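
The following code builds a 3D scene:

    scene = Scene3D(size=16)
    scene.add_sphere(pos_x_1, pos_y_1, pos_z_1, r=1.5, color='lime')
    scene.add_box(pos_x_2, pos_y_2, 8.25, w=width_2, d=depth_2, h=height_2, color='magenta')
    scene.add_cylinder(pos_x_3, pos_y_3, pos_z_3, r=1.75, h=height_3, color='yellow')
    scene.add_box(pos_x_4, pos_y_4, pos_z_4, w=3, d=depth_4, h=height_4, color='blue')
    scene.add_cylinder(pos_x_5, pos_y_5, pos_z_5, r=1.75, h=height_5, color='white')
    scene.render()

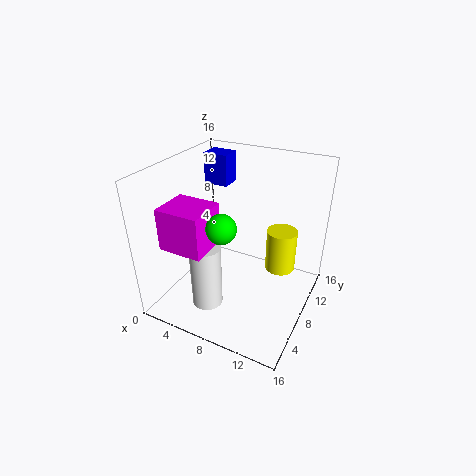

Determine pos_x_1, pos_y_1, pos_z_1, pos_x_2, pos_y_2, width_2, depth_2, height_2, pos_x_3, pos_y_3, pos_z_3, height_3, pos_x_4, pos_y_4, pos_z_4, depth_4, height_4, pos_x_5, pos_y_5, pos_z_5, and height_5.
pos_x_1 = 8.25; pos_y_1 = 4; pos_z_1 = 11.25; pos_x_2 = 2; pos_y_2 = 2; width_2 = 4.75; depth_2 = 4.25; height_2 = 4.5; pos_x_3 = 12; pos_y_3 = 11.25; pos_z_3 = 3.25; height_3 = 5; pos_x_4 = 1.25; pos_y_4 = 12.25; pos_z_4 = 11.75; depth_4 = 2.5; height_4 = 3.75; pos_x_5 = 5.5; pos_y_5 = 5; pos_z_5 = 0.25; height_5 = 7.5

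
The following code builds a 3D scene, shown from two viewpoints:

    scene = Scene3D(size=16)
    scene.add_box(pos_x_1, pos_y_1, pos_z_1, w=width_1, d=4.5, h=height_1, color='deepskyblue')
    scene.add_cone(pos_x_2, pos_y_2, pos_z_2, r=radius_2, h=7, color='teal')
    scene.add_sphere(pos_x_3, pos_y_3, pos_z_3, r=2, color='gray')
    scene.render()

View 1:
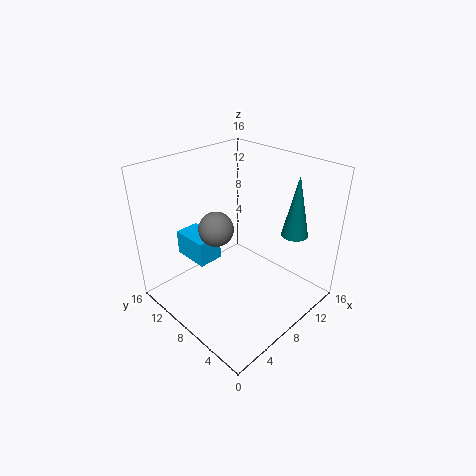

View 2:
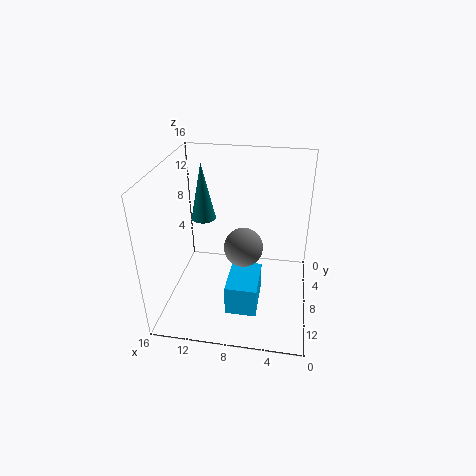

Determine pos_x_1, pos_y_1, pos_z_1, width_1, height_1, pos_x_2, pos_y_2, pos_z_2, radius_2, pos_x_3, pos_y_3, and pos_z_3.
pos_x_1 = 5; pos_y_1 = 11; pos_z_1 = 4; width_1 = 3; height_1 = 3; pos_x_2 = 13; pos_y_2 = 4; pos_z_2 = 8; radius_2 = 1.5; pos_x_3 = 7; pos_y_3 = 10.5; pos_z_3 = 8.5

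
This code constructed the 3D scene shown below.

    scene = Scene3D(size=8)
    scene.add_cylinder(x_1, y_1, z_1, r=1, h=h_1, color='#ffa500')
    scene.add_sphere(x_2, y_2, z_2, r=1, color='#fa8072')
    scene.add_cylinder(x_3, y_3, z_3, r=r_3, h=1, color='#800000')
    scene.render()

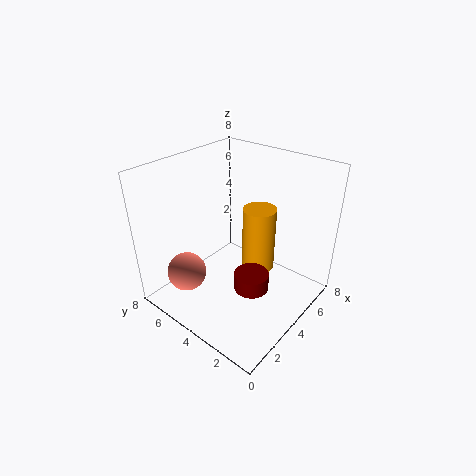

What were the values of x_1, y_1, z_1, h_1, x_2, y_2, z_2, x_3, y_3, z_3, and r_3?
x_1 = 6, y_1 = 4, z_1 = 1, h_1 = 4, x_2 = 1, y_2 = 5, z_2 = 3, x_3 = 4, y_3 = 3, z_3 = 1, r_3 = 1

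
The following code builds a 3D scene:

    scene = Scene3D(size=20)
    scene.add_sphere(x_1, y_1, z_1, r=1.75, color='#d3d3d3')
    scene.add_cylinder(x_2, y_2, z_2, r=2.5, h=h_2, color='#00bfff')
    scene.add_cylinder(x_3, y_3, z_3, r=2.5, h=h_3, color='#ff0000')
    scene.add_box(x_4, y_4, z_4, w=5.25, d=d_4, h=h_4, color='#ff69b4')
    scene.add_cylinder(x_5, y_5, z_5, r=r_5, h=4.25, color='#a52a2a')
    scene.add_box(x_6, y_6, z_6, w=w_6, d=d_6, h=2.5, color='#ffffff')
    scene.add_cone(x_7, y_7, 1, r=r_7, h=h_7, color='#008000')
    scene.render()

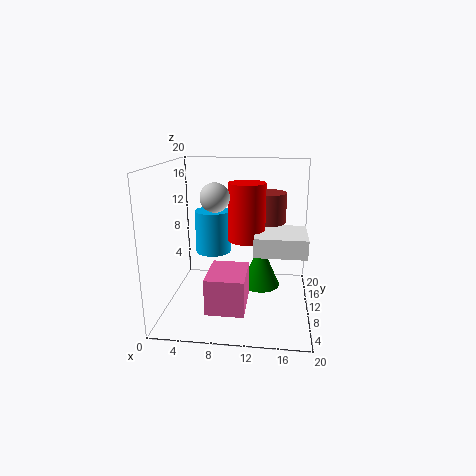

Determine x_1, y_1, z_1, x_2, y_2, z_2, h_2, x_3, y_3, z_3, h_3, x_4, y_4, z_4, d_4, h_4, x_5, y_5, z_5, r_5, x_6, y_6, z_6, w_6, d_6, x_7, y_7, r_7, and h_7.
x_1 = 8
y_1 = 4.5
z_1 = 16.75
x_2 = 6.25
y_2 = 11.25
z_2 = 7.5
h_2 = 6
x_3 = 11.25
y_3 = 9.5
z_3 = 10
h_3 = 7.75
x_4 = 6.25
y_4 = 4.25
z_4 = 1
d_4 = 6.75
h_4 = 5
x_5 = 14
y_5 = 12.5
z_5 = 11.75
r_5 = 2.5
x_6 = 12.5
y_6 = 5.5
z_6 = 9
w_6 = 6.75
d_6 = 6.5
x_7 = 13
y_7 = 14.25
r_7 = 3
h_7 = 6.75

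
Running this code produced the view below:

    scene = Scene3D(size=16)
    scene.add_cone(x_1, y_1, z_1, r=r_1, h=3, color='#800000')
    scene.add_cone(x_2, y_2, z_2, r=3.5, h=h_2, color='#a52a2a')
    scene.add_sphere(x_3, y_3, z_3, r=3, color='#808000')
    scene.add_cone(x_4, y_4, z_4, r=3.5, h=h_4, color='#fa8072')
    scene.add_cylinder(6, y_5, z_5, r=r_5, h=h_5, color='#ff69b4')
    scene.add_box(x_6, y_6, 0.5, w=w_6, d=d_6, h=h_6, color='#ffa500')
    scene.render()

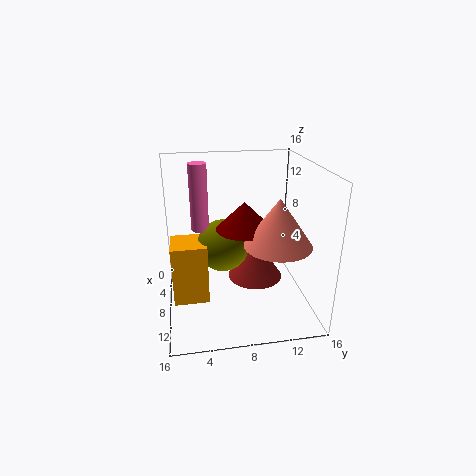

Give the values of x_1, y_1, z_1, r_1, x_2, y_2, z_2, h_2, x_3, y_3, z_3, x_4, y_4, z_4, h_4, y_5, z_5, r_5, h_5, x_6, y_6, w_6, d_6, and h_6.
x_1 = 9
y_1 = 8.5
z_1 = 9.5
r_1 = 3
x_2 = 4
y_2 = 11
z_2 = 0.5
h_2 = 5
x_3 = 6.5
y_3 = 6.5
z_3 = 6.5
x_4 = 11.5
y_4 = 11.5
z_4 = 8.5
h_4 = 5
y_5 = 4
z_5 = 8.5
r_5 = 1
h_5 = 7.5
x_6 = 5
y_6 = 0.5
w_6 = 4
d_6 = 4
h_6 = 7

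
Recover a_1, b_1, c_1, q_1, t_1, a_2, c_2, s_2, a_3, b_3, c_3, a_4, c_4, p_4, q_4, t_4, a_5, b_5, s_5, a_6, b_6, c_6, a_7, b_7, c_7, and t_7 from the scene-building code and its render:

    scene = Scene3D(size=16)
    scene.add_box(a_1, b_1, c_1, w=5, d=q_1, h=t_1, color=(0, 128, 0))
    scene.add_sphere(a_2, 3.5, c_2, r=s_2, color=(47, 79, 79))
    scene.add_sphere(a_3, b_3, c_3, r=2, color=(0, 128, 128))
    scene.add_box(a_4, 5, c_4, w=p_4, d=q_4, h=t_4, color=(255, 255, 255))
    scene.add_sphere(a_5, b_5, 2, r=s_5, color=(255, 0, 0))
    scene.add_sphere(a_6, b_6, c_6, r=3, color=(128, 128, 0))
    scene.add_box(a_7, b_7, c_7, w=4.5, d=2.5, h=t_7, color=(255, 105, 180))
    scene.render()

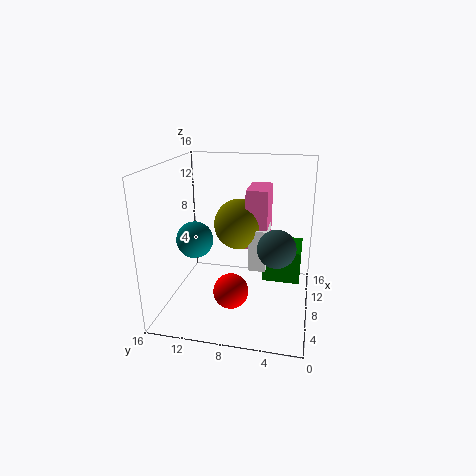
a_1 = 10.5
b_1 = 1
c_1 = 1.5
q_1 = 4.5
t_1 = 4
a_2 = 6
c_2 = 8
s_2 = 2
a_3 = 6.5
b_3 = 12.5
c_3 = 8
a_4 = 9
c_4 = 3.5
p_4 = 4
q_4 = 2
t_4 = 5
a_5 = 6.5
b_5 = 8.5
s_5 = 2
a_6 = 11
b_6 = 8.5
c_6 = 8.5
a_7 = 9.5
b_7 = 5
c_7 = 6
t_7 = 7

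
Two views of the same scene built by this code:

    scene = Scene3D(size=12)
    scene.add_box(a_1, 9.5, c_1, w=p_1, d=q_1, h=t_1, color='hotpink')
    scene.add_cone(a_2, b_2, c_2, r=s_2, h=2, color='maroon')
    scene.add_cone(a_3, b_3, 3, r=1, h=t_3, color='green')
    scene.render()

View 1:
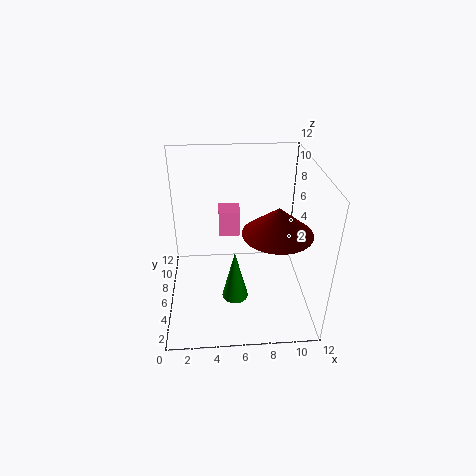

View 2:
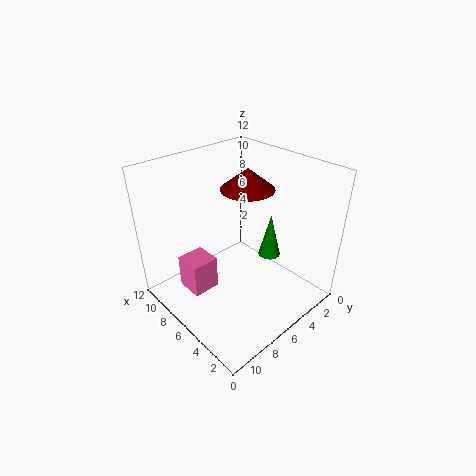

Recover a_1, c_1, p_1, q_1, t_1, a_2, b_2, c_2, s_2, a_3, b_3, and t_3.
a_1 = 4.5; c_1 = 4; p_1 = 2; q_1 = 2; t_1 = 2.5; a_2 = 8.5; b_2 = 2.5; c_2 = 8.5; s_2 = 2.5; a_3 = 5.5; b_3 = 2.5; t_3 = 4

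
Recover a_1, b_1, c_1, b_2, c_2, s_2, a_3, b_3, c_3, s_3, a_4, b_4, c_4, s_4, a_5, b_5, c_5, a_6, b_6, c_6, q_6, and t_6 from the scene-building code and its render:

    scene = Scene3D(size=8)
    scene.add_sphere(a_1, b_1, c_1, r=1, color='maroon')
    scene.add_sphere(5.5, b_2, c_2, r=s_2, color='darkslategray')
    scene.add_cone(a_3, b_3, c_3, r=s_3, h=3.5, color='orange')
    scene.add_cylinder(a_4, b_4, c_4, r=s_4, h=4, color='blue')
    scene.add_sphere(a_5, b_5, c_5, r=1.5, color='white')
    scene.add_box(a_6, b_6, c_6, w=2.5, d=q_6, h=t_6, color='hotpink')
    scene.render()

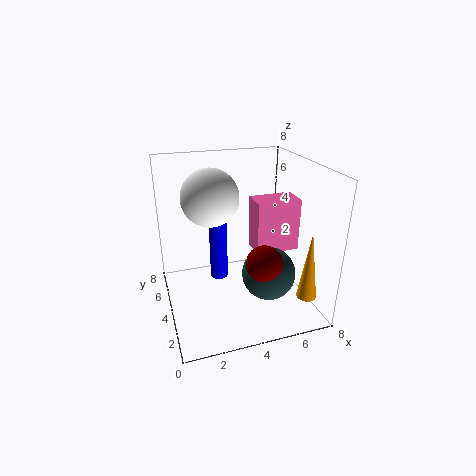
a_1 = 5; b_1 = 2.5; c_1 = 3; b_2 = 3; c_2 = 2; s_2 = 1.5; a_3 = 6.5; b_3 = 0.5; c_3 = 2; s_3 = 0.5; a_4 = 3; b_4 = 4.5; c_4 = 1.5; s_4 = 0.5; a_5 = 2.5; b_5 = 4; c_5 = 6.5; a_6 = 5; b_6 = 3.5; c_6 = 3; q_6 = 1.5; t_6 = 3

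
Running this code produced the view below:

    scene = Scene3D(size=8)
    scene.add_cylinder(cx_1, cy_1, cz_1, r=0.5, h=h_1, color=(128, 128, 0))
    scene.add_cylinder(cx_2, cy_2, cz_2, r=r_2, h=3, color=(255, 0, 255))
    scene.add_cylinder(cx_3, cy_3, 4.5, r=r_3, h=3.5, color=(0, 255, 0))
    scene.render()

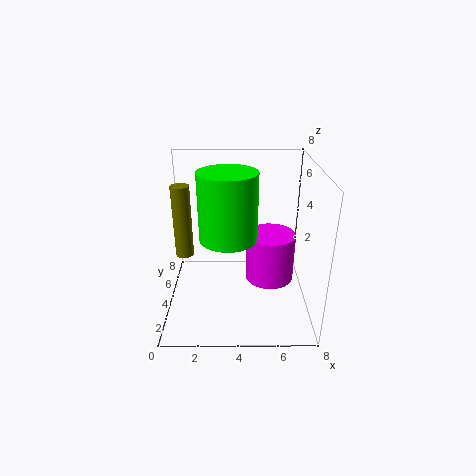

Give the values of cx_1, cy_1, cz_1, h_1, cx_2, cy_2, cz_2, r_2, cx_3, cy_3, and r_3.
cx_1 = 1
cy_1 = 4
cz_1 = 3
h_1 = 4
cx_2 = 6
cy_2 = 5.5
cz_2 = 0.5
r_2 = 1.5
cx_3 = 3.5
cy_3 = 3
r_3 = 1.5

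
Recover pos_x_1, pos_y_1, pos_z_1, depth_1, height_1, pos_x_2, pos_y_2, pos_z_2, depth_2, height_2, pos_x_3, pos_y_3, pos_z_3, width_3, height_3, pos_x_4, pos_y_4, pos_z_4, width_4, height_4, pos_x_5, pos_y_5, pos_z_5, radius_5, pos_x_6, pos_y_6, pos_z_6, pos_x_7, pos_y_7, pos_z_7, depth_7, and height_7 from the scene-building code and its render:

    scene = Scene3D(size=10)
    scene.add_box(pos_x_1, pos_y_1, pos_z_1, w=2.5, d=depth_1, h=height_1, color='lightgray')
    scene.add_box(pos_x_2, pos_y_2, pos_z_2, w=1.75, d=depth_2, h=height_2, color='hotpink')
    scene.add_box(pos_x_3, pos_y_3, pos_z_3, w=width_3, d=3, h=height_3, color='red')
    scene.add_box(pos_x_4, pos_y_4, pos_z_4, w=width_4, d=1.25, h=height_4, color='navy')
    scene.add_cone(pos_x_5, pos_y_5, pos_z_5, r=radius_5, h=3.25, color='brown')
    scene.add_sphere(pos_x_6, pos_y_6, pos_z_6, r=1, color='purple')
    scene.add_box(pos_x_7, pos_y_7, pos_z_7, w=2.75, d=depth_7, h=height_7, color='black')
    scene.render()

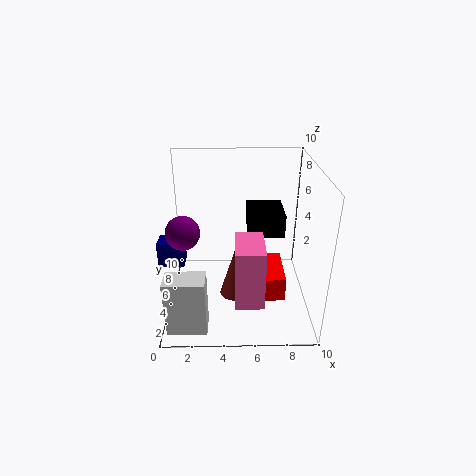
pos_x_1 = 0.5, pos_y_1 = 0.25, pos_z_1 = 0.75, depth_1 = 1.5, height_1 = 3.75, pos_x_2 = 4.75, pos_y_2 = 0.25, pos_z_2 = 2.75, depth_2 = 2.75, height_2 = 3.75, pos_x_3 = 6.25, pos_y_3 = 0.75, pos_z_3 = 3, width_3 = 1.5, height_3 = 1.5, pos_x_4 = 0.25, pos_y_4 = 1.5, pos_z_4 = 5, width_4 = 1.5, height_4 = 1.5, pos_x_5 = 4.75, pos_y_5 = 3.25, pos_z_5 = 1.75, radius_5 = 1, pos_x_6 = 1.75, pos_y_6 = 2, pos_z_6 = 7, pos_x_7 = 5.75, pos_y_7 = 6.25, pos_z_7 = 4.25, depth_7 = 3.25, height_7 = 1.75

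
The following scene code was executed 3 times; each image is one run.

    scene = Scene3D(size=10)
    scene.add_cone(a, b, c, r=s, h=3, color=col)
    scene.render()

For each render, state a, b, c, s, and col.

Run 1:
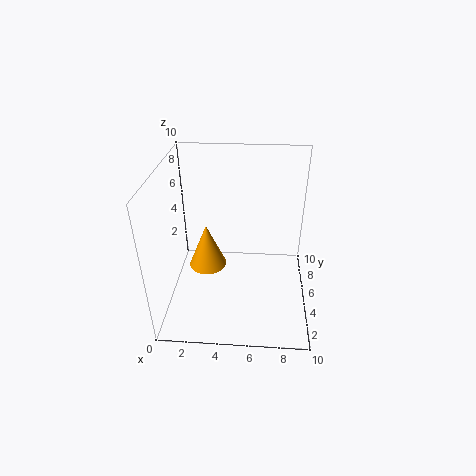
a = 3
b = 4
c = 3.5
s = 1.25
col = 'orange'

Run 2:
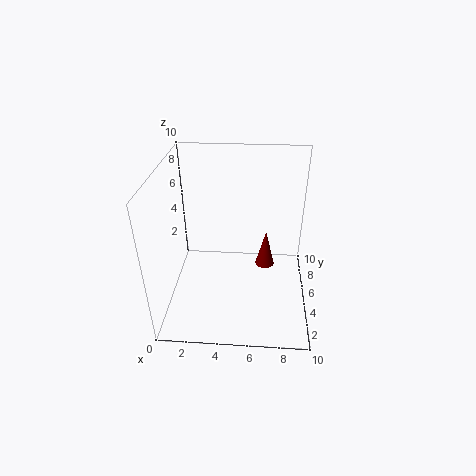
a = 7
b = 7.5
c = 1
s = 0.75
col = 'maroon'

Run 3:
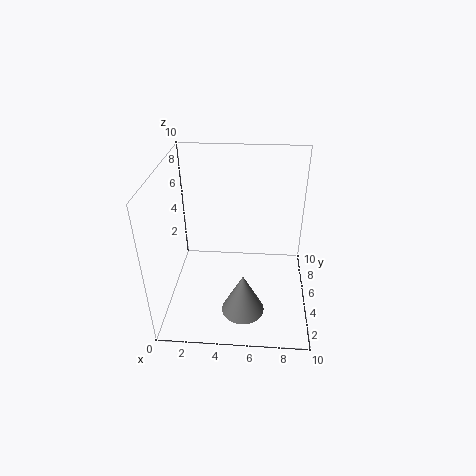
a = 5.5
b = 3
c = 0.25
s = 1.5
col = 'gray'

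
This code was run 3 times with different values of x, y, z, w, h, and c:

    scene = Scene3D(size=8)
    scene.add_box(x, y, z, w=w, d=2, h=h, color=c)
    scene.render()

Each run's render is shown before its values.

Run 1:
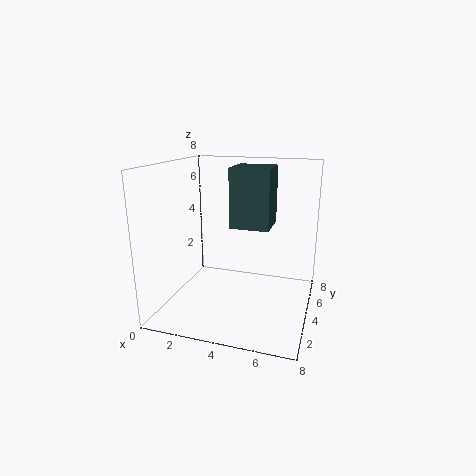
x = 4, y = 2.5, z = 5, w = 2, h = 3, c = 'darkslategray'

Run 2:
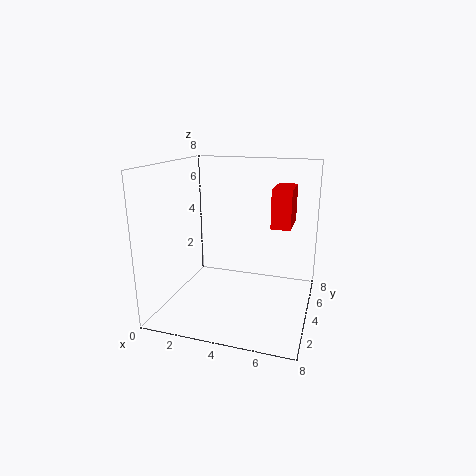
x = 6, y = 3, z = 5, w = 1, h = 2, c = 'red'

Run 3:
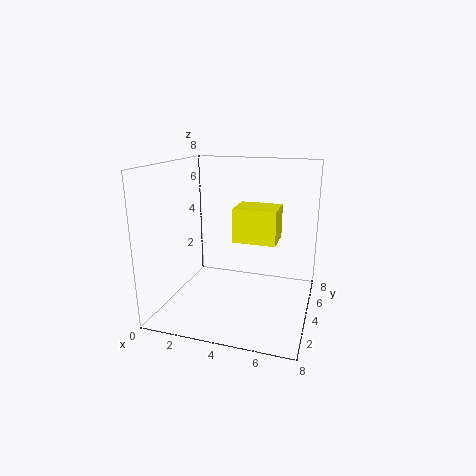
x = 3.5, y = 4.5, z = 3.5, w = 2.5, h = 2, c = 'yellow'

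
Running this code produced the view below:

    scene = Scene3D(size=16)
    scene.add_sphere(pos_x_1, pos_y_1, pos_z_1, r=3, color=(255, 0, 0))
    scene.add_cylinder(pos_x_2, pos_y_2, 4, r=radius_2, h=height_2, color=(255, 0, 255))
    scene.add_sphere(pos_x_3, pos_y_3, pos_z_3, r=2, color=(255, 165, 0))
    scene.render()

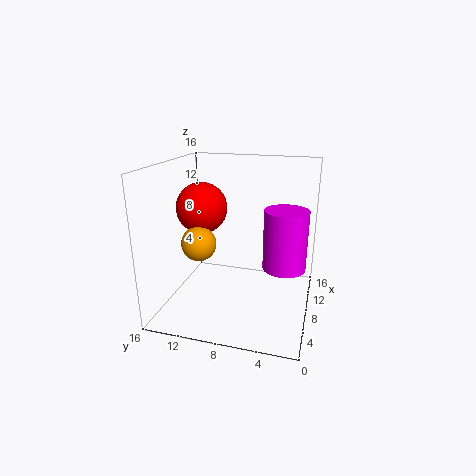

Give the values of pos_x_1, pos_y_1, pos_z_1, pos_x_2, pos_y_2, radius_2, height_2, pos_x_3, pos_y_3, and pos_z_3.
pos_x_1 = 10, pos_y_1 = 13, pos_z_1 = 10.5, pos_x_2 = 10, pos_y_2 = 3, radius_2 = 2.5, height_2 = 7, pos_x_3 = 7.5, pos_y_3 = 12.5, pos_z_3 = 7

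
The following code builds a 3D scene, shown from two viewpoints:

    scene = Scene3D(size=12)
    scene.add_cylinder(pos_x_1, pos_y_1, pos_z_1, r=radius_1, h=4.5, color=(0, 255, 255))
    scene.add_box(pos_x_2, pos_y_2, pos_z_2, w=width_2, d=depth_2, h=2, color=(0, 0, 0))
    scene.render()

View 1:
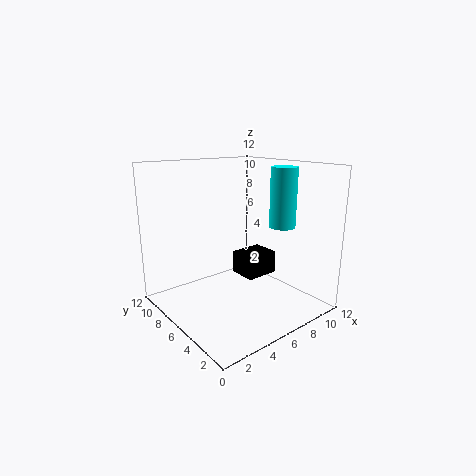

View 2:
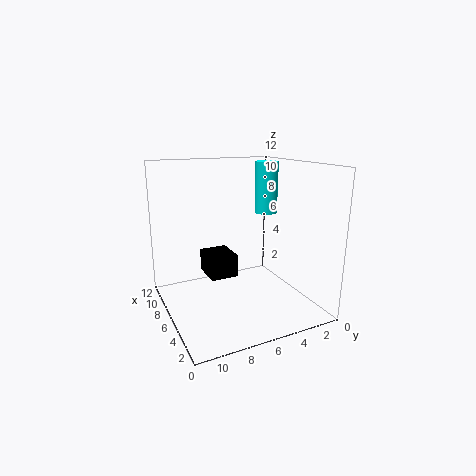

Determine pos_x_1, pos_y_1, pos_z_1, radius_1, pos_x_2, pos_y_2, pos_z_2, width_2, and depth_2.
pos_x_1 = 7.5, pos_y_1 = 2.5, pos_z_1 = 7.5, radius_1 = 1, pos_x_2 = 7, pos_y_2 = 5.5, pos_z_2 = 2, width_2 = 3, depth_2 = 2.5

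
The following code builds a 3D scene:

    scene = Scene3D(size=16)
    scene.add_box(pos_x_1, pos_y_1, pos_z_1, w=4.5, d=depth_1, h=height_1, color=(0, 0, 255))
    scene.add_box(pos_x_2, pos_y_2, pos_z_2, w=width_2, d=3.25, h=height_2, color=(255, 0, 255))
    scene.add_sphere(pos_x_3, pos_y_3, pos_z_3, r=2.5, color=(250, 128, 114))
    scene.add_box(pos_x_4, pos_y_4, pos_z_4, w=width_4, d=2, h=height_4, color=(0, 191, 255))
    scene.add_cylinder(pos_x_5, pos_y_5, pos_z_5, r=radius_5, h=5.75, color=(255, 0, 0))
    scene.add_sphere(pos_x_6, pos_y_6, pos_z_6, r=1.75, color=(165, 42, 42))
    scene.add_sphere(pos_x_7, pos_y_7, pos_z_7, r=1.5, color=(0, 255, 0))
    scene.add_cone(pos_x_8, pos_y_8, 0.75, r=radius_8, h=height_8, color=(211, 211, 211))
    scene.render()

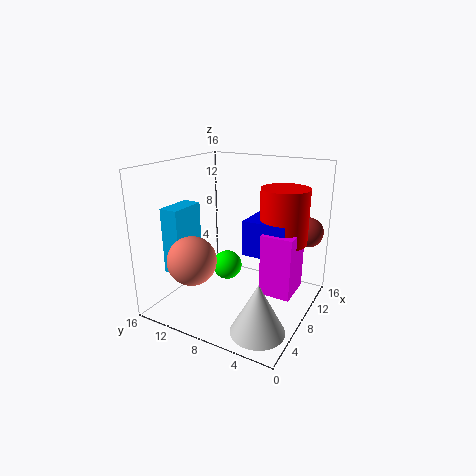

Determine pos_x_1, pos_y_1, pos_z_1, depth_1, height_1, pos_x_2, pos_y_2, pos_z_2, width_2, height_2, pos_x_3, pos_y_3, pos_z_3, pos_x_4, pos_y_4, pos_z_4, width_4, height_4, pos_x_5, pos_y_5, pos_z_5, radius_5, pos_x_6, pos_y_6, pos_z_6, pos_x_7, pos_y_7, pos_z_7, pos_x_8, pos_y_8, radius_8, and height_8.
pos_x_1 = 6.25, pos_y_1 = 2, pos_z_1 = 7, depth_1 = 4.5, height_1 = 3.75, pos_x_2 = 5.75, pos_y_2 = 1, pos_z_2 = 3.25, width_2 = 4, height_2 = 6.5, pos_x_3 = 2.5, pos_y_3 = 10.25, pos_z_3 = 7, pos_x_4 = 2.25, pos_y_4 = 11.75, pos_z_4 = 5, width_4 = 4, height_4 = 7, pos_x_5 = 8.75, pos_y_5 = 3, pos_z_5 = 8.25, radius_5 = 2.5, pos_x_6 = 13.5, pos_y_6 = 1.75, pos_z_6 = 8, pos_x_7 = 5.25, pos_y_7 = 7.75, pos_z_7 = 6, pos_x_8 = 3, pos_y_8 = 3, radius_8 = 2.75, height_8 = 5.25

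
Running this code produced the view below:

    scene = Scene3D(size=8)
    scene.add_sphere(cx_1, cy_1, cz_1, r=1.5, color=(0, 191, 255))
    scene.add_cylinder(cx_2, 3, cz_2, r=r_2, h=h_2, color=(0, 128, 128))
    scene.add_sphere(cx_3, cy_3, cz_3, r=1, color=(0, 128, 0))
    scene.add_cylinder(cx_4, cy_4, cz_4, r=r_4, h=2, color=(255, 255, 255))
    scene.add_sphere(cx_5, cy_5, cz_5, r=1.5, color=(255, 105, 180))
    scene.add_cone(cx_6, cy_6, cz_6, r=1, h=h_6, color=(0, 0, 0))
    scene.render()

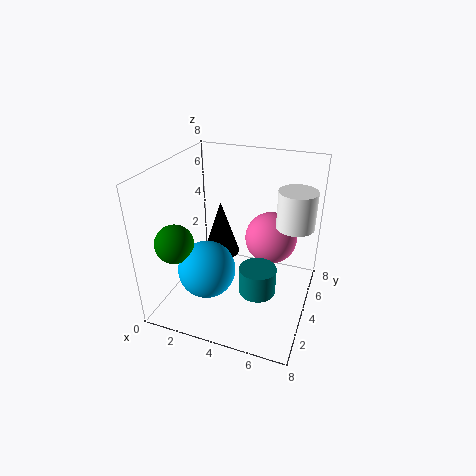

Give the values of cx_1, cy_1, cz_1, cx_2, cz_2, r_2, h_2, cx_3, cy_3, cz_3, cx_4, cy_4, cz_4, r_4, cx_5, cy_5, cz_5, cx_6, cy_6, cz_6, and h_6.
cx_1 = 3
cy_1 = 2
cz_1 = 3
cx_2 = 5.5
cz_2 = 1.5
r_2 = 1
h_2 = 1.5
cx_3 = 1.5
cy_3 = 1.5
cz_3 = 4.5
cx_4 = 7
cy_4 = 4.5
cz_4 = 5
r_4 = 1
cx_5 = 5.5
cy_5 = 5.5
cz_5 = 3.5
cx_6 = 3
cy_6 = 4
cz_6 = 3
h_6 = 3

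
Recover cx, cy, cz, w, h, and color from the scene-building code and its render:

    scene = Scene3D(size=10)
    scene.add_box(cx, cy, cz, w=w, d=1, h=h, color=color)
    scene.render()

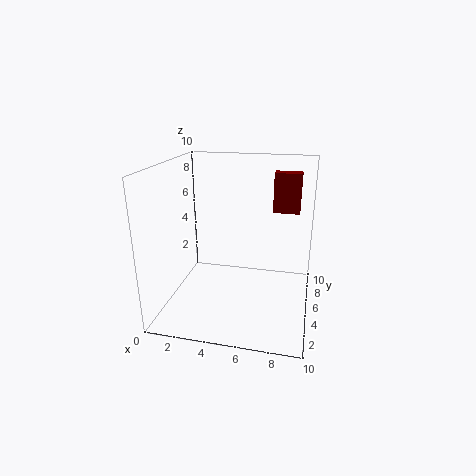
cx = 7
cy = 8
cz = 6
w = 2
h = 3
color = 'maroon'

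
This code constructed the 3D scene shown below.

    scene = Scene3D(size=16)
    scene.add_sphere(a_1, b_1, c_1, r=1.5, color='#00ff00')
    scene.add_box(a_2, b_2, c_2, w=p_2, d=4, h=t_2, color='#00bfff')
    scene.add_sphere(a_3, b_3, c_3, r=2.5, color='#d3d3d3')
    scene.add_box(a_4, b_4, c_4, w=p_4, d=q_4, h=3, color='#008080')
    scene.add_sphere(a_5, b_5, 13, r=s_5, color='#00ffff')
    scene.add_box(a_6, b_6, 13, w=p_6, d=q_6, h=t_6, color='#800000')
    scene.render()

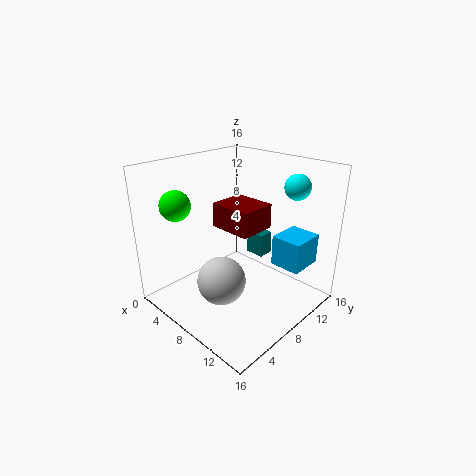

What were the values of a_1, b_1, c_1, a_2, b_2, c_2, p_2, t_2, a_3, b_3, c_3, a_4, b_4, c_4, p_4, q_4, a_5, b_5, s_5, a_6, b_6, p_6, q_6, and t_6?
a_1 = 6; b_1 = 1.5; c_1 = 13; a_2 = 10.5; b_2 = 11; c_2 = 4.5; p_2 = 3.5; t_2 = 3.5; a_3 = 9.5; b_3 = 4; c_3 = 5; a_4 = 4; b_4 = 14; c_4 = 2.5; p_4 = 2.5; q_4 = 2; a_5 = 11; b_5 = 14.5; s_5 = 1.5; a_6 = 12; b_6 = 1; p_6 = 3.5; q_6 = 3; t_6 = 2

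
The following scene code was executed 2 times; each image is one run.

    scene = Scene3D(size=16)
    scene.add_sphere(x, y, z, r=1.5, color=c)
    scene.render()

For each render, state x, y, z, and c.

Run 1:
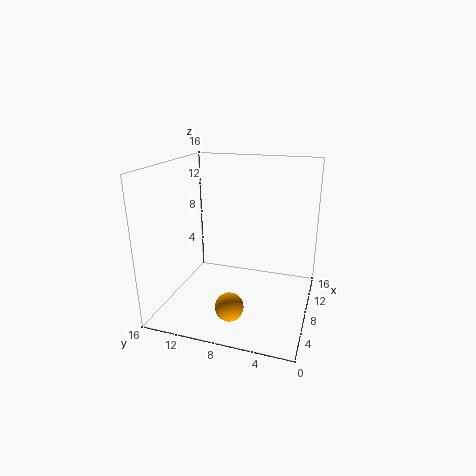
x = 3.5
y = 7.5
z = 2
c = 'orange'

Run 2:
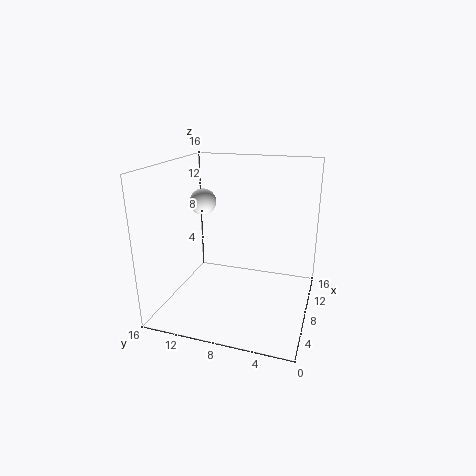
x = 9
y = 12.5
z = 11.5
c = 'white'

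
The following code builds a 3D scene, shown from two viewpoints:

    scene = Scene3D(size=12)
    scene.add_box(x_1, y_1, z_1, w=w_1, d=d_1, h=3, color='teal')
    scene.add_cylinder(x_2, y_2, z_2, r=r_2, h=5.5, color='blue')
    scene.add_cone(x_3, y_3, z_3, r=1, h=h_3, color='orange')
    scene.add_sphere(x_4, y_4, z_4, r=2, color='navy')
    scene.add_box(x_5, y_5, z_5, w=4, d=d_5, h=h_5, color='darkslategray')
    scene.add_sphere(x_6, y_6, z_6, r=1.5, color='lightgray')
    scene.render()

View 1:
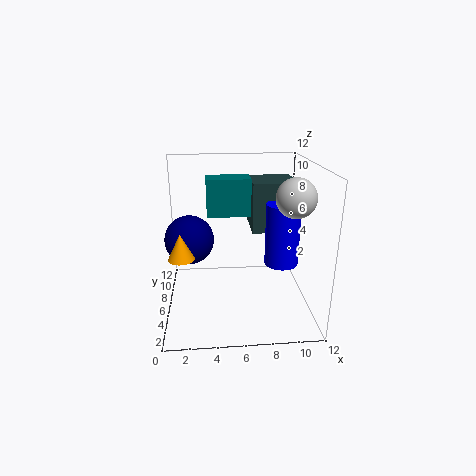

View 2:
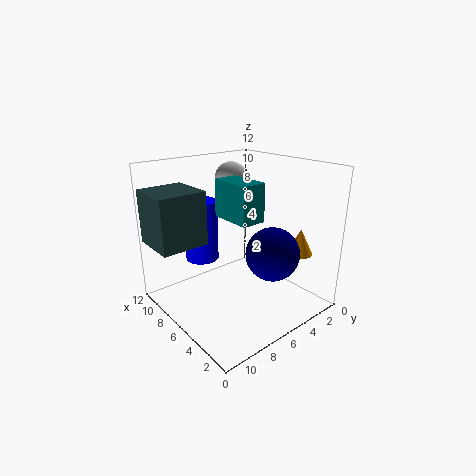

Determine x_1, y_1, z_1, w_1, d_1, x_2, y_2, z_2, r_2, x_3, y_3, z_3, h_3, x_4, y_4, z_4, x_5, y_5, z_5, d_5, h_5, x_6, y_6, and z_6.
x_1 = 3.5; y_1 = 5.5; z_1 = 8; w_1 = 3.5; d_1 = 2; x_2 = 10; y_2 = 7; z_2 = 3; r_2 = 1.5; x_3 = 1.5; y_3 = 3.5; z_3 = 5.5; h_3 = 2; x_4 = 2; y_4 = 6; z_4 = 6; x_5 = 7.5; y_5 = 8; z_5 = 5.5; d_5 = 4; h_5 = 4.5; x_6 = 10; y_6 = 3.5; z_6 = 10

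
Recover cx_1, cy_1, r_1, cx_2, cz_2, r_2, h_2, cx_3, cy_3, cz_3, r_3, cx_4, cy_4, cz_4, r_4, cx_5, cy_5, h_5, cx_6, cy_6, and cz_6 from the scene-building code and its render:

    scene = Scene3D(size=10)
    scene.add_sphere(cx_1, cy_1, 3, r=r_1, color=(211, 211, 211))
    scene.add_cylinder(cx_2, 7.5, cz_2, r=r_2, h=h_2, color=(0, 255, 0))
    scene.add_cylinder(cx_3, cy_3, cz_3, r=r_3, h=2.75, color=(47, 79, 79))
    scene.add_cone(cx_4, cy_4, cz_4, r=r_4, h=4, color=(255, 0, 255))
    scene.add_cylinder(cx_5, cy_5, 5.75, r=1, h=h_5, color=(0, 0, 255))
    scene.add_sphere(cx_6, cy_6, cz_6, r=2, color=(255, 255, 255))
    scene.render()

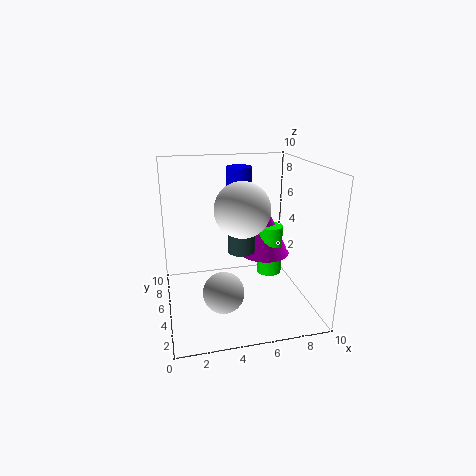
cx_1 = 3.25
cy_1 = 1.5
r_1 = 1.25
cx_2 = 8.25
cz_2 = 0.75
r_2 = 1
h_2 = 4
cx_3 = 5.5
cy_3 = 6
cz_3 = 3.5
r_3 = 1
cx_4 = 8
cy_4 = 8
cz_4 = 2.25
r_4 = 2
cx_5 = 6
cy_5 = 8.75
h_5 = 3.5
cx_6 = 5.5
cy_6 = 5.75
cz_6 = 6.75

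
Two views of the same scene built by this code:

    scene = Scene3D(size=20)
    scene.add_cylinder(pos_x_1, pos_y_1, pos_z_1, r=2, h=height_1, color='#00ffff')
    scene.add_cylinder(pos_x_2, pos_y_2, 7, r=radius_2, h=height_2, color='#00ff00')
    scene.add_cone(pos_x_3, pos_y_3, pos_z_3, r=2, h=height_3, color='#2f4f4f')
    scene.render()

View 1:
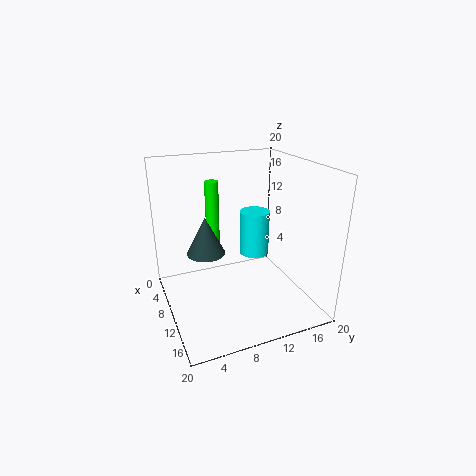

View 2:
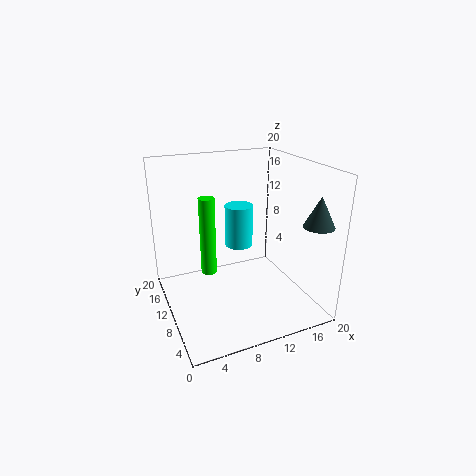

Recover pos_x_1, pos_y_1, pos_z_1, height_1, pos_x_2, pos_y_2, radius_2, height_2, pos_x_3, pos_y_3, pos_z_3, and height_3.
pos_x_1 = 11, pos_y_1 = 12, pos_z_1 = 8, height_1 = 6, pos_x_2 = 5, pos_y_2 = 8, radius_2 = 1, height_2 = 10, pos_x_3 = 18, pos_y_3 = 3, pos_z_3 = 13, height_3 = 4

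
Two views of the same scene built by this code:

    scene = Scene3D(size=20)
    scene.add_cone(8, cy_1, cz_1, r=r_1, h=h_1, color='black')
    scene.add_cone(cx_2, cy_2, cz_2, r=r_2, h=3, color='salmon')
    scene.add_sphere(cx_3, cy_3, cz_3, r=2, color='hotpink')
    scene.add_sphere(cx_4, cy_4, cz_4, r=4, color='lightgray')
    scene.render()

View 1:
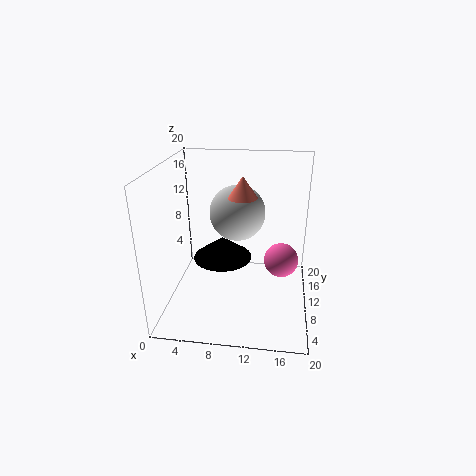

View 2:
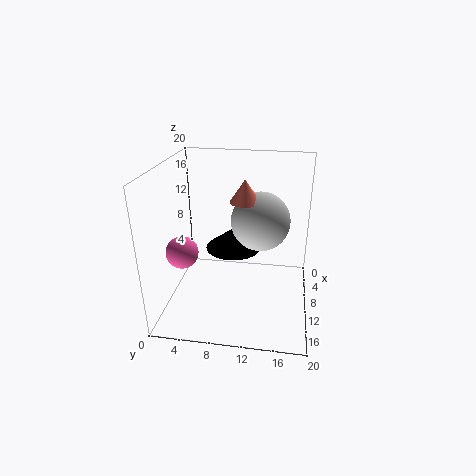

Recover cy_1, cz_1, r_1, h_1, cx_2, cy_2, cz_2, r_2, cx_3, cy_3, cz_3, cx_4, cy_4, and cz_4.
cy_1 = 9, cz_1 = 7.5, r_1 = 4, h_1 = 3, cx_2 = 10.5, cy_2 = 11, cz_2 = 15.5, r_2 = 2, cx_3 = 16, cy_3 = 4, cz_3 = 10.5, cx_4 = 9.5, cy_4 = 13, cz_4 = 12.5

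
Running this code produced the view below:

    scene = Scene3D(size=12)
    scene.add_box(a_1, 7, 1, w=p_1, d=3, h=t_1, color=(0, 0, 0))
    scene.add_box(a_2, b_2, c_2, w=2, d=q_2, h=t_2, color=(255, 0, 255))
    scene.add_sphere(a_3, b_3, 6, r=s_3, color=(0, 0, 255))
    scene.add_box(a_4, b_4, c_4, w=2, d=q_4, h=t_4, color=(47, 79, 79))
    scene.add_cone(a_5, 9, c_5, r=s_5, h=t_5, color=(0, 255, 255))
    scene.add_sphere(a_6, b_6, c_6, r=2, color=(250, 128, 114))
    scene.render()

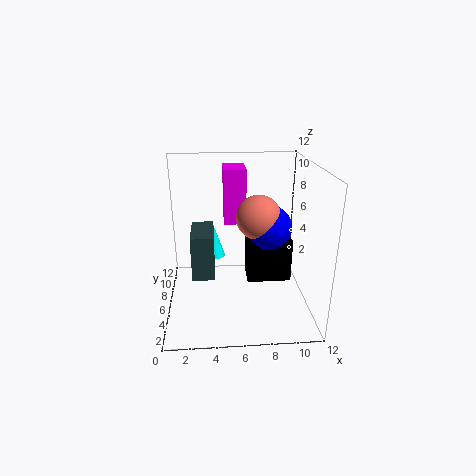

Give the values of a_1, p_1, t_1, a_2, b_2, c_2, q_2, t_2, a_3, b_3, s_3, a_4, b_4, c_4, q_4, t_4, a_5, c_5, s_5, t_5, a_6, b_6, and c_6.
a_1 = 7
p_1 = 4
t_1 = 4
a_2 = 5
b_2 = 9
c_2 = 6
q_2 = 3
t_2 = 5
a_3 = 9
b_3 = 8
s_3 = 2
a_4 = 2
b_4 = 6
c_4 = 2
q_4 = 4
t_4 = 4
a_5 = 4
c_5 = 3
s_5 = 1
t_5 = 3
a_6 = 8
b_6 = 8
c_6 = 7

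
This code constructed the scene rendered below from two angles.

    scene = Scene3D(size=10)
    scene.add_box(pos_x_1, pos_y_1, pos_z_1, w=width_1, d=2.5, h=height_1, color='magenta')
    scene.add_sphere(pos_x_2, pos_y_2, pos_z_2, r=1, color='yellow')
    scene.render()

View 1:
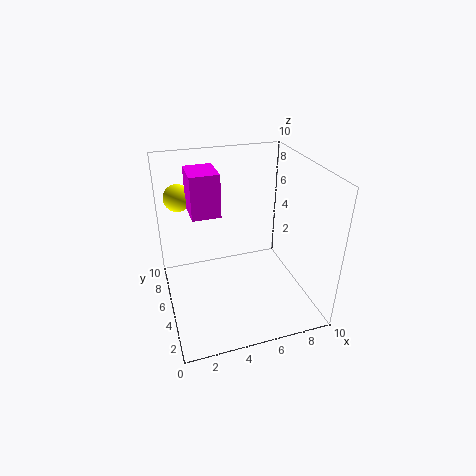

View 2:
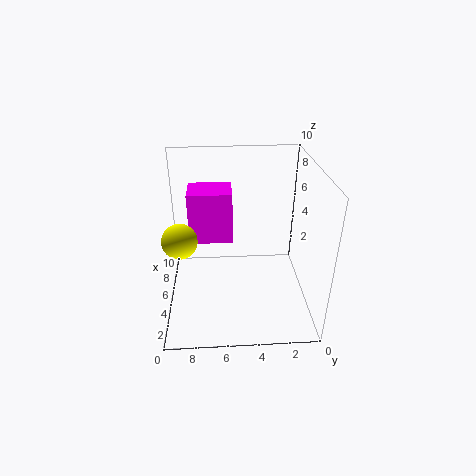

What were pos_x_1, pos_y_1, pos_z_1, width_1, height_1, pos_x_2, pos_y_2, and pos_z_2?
pos_x_1 = 2
pos_y_1 = 5.5
pos_z_1 = 6.5
width_1 = 2
height_1 = 3
pos_x_2 = 1.5
pos_y_2 = 8.5
pos_z_2 = 7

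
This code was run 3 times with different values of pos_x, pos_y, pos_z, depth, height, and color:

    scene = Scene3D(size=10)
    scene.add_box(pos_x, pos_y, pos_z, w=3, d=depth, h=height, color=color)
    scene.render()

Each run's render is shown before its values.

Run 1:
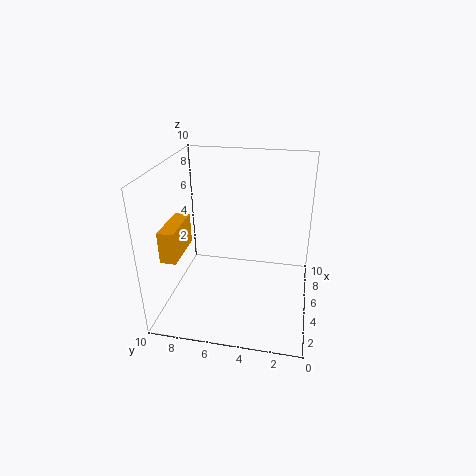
pos_x = 1
pos_y = 8
pos_z = 5
depth = 1
height = 2
color = 'orange'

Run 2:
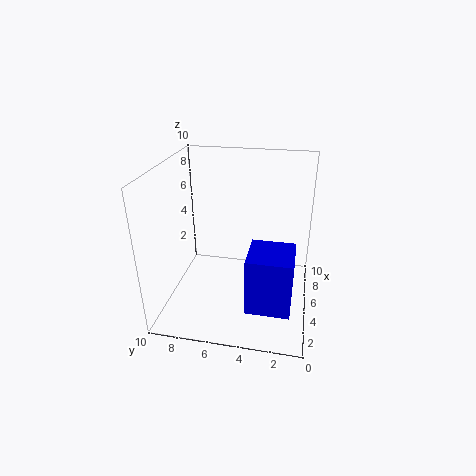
pos_x = 2
pos_y = 1
pos_z = 1
depth = 3
height = 4
color = 'blue'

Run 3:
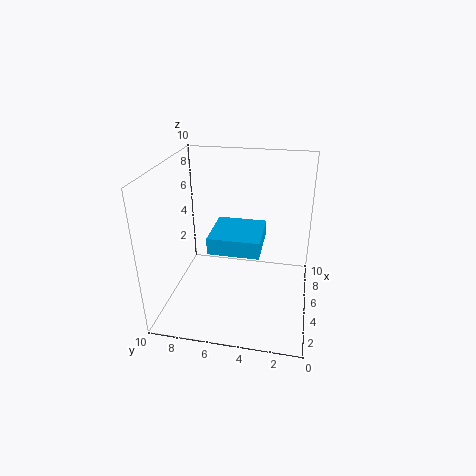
pos_x = 1
pos_y = 3
pos_z = 6
depth = 3
height = 1
color = 'deepskyblue'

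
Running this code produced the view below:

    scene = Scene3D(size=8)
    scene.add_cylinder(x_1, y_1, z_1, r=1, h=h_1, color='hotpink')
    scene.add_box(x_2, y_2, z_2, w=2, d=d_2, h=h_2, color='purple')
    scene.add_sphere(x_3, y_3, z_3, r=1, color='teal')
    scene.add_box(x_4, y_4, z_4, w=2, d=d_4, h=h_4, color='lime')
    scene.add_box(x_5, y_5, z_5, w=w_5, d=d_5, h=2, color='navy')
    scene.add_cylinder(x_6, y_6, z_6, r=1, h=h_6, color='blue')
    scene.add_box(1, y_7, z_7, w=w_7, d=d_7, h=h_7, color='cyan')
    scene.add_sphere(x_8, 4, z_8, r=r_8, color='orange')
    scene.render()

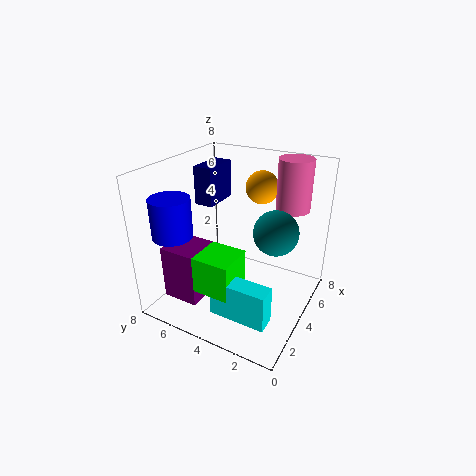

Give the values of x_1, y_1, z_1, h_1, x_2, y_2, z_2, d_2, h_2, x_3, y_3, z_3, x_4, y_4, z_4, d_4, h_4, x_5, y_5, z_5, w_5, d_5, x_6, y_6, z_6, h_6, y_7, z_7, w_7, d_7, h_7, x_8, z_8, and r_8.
x_1 = 7, y_1 = 2, z_1 = 5, h_1 = 3, x_2 = 1, y_2 = 5, z_2 = 1, d_2 = 2, h_2 = 3, x_3 = 2, y_3 = 1, z_3 = 6, x_4 = 1, y_4 = 3, z_4 = 2, d_4 = 2, h_4 = 2, x_5 = 3, y_5 = 5, z_5 = 6, w_5 = 2, d_5 = 1, x_6 = 1, y_6 = 6, z_6 = 5, h_6 = 2, y_7 = 1, z_7 = 1, w_7 = 1, d_7 = 3, h_7 = 2, x_8 = 7, z_8 = 6, r_8 = 1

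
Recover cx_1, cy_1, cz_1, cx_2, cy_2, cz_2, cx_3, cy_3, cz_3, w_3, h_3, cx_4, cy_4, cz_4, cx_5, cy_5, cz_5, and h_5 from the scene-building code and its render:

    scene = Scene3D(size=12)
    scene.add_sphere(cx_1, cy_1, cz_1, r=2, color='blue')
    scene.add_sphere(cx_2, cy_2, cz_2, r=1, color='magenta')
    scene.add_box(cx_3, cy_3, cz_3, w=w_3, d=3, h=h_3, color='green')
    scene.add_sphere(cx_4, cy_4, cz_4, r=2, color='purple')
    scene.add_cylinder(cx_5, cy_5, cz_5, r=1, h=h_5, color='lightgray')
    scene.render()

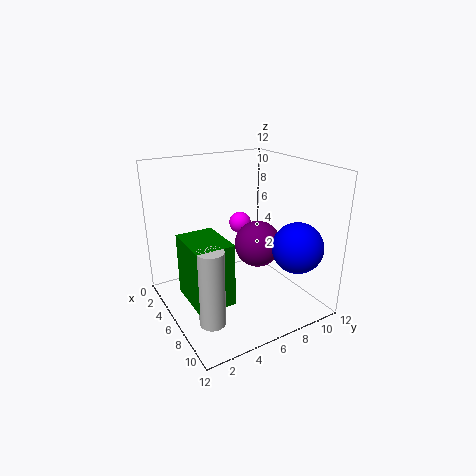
cx_1 = 10, cy_1 = 9, cz_1 = 6, cx_2 = 3, cy_2 = 8, cz_2 = 6, cx_3 = 5, cy_3 = 1, cz_3 = 2, w_3 = 4, h_3 = 5, cx_4 = 6, cy_4 = 8, cz_4 = 5, cx_5 = 9, cy_5 = 2, cz_5 = 1, h_5 = 6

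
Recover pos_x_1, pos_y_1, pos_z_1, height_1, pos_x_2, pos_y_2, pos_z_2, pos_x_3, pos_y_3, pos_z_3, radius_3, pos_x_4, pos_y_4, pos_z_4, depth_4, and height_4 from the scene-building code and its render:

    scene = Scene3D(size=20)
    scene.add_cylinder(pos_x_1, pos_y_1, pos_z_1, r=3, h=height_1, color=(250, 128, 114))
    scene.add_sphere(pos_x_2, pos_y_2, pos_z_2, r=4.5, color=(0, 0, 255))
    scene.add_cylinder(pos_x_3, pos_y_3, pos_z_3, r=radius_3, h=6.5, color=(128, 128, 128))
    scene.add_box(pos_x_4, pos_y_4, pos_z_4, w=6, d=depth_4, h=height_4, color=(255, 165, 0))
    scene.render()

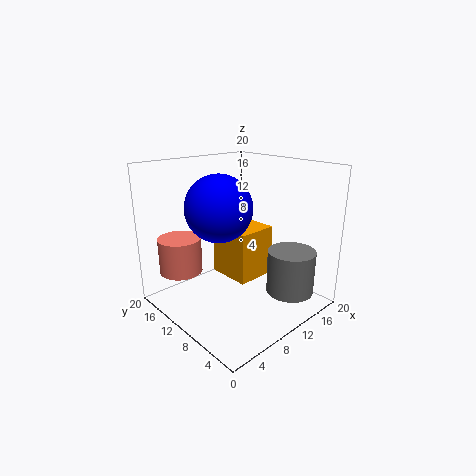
pos_x_1 = 4
pos_y_1 = 15.5
pos_z_1 = 5
height_1 = 5
pos_x_2 = 7.5
pos_y_2 = 11
pos_z_2 = 14.5
pos_x_3 = 16.5
pos_y_3 = 5.5
pos_z_3 = 1
radius_3 = 3.5
pos_x_4 = 10
pos_y_4 = 9
pos_z_4 = 3
depth_4 = 6.5
height_4 = 7.5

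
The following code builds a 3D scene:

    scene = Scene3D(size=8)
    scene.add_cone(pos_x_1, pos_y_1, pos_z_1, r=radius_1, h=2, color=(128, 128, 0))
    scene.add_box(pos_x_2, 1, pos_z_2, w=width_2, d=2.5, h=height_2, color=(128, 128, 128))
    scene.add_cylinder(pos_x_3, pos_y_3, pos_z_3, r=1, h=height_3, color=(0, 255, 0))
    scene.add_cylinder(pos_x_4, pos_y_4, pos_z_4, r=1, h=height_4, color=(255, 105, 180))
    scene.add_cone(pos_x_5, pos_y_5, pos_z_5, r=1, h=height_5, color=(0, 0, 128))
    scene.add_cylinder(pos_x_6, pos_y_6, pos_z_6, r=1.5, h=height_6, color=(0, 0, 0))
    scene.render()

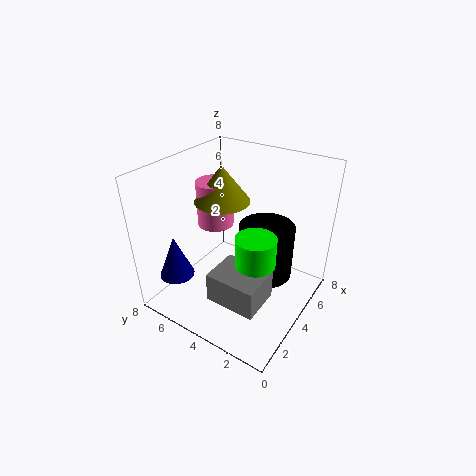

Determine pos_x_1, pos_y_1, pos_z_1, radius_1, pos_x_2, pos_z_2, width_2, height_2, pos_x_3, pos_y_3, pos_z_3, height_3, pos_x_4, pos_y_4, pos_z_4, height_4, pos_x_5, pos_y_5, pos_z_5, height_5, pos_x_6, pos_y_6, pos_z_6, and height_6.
pos_x_1 = 4; pos_y_1 = 5; pos_z_1 = 6; radius_1 = 1.5; pos_x_2 = 0.5; pos_z_2 = 2.5; width_2 = 2; height_2 = 1.5; pos_x_3 = 2.5; pos_y_3 = 2; pos_z_3 = 4; height_3 = 1.5; pos_x_4 = 4; pos_y_4 = 5.5; pos_z_4 = 4.5; height_4 = 2.5; pos_x_5 = 2; pos_y_5 = 7; pos_z_5 = 1.5; height_5 = 2.5; pos_x_6 = 4.5; pos_y_6 = 2.5; pos_z_6 = 2; height_6 = 3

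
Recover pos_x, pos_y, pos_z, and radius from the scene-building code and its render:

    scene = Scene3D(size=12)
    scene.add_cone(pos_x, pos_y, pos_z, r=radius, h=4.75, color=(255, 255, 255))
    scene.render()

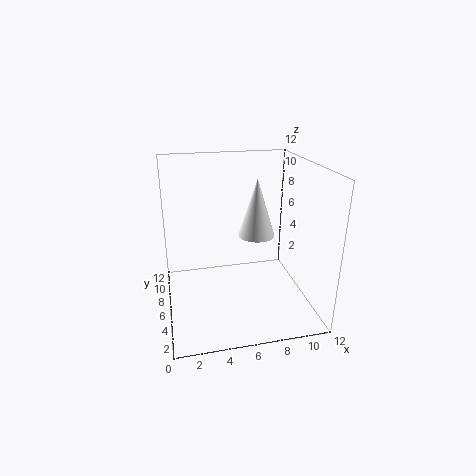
pos_x = 7.5, pos_y = 5.75, pos_z = 6.25, radius = 1.5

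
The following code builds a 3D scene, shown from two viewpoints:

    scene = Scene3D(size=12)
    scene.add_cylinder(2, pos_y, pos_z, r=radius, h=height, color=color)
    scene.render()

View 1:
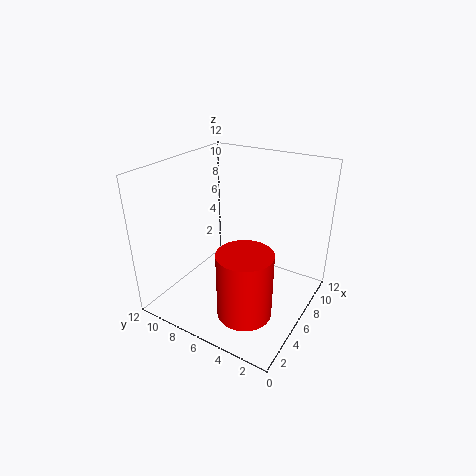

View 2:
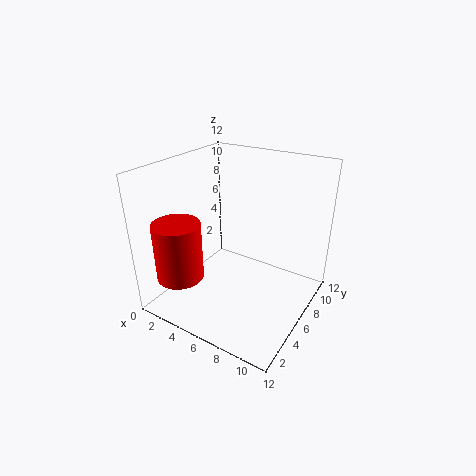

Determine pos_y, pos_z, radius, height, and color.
pos_y = 3; pos_z = 2.5; radius = 2; height = 5; color = 'red'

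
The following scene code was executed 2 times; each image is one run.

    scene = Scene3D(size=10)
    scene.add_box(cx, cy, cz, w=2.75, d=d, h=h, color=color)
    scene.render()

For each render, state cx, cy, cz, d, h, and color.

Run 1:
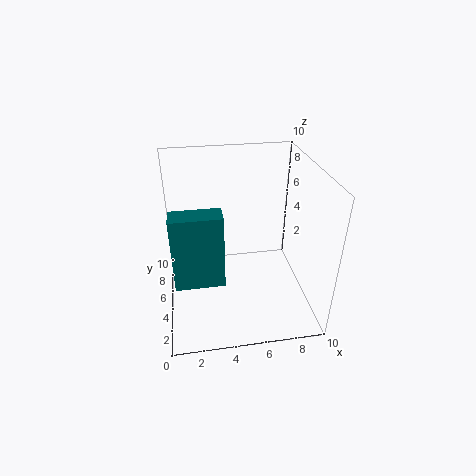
cx = 0.75, cy = 0.25, cz = 5, d = 1.25, h = 4.25, color = 'teal'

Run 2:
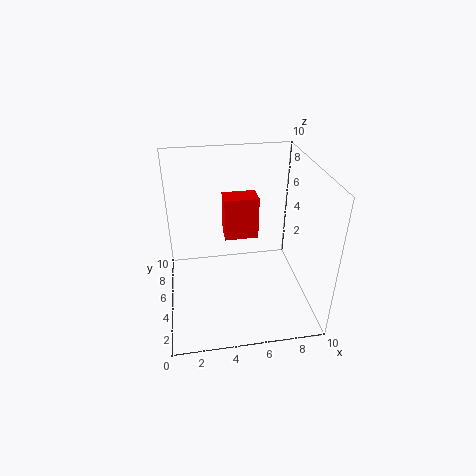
cx = 4.5, cy = 8.25, cz = 2.75, d = 1.75, h = 3.5, color = 'red'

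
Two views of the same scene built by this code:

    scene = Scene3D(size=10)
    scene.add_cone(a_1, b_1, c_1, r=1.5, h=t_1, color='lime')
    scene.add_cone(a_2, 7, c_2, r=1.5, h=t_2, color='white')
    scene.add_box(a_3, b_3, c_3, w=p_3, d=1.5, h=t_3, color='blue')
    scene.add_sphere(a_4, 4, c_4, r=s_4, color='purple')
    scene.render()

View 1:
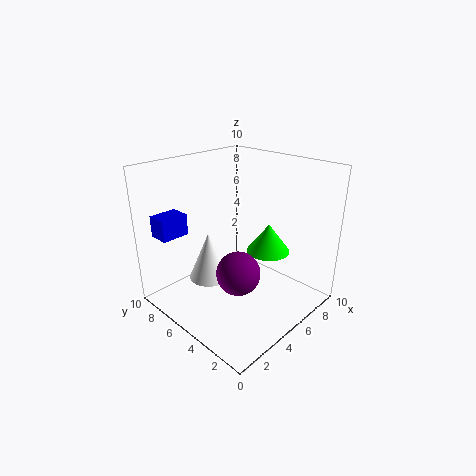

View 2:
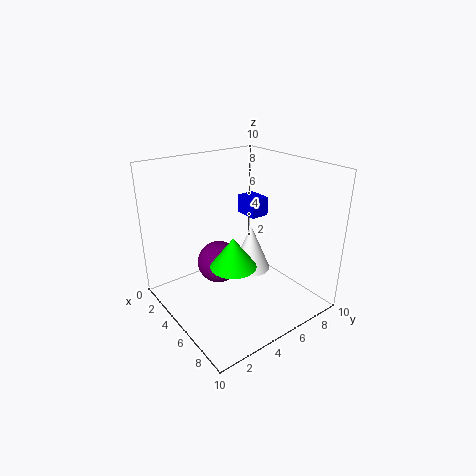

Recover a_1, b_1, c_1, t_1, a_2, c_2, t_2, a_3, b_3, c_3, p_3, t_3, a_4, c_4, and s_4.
a_1 = 6.5; b_1 = 3.5; c_1 = 4; t_1 = 2; a_2 = 4; c_2 = 1.5; t_2 = 3.5; a_3 = 1; b_3 = 8; c_3 = 5; p_3 = 2; t_3 = 1.5; a_4 = 4; c_4 = 3; s_4 = 1.5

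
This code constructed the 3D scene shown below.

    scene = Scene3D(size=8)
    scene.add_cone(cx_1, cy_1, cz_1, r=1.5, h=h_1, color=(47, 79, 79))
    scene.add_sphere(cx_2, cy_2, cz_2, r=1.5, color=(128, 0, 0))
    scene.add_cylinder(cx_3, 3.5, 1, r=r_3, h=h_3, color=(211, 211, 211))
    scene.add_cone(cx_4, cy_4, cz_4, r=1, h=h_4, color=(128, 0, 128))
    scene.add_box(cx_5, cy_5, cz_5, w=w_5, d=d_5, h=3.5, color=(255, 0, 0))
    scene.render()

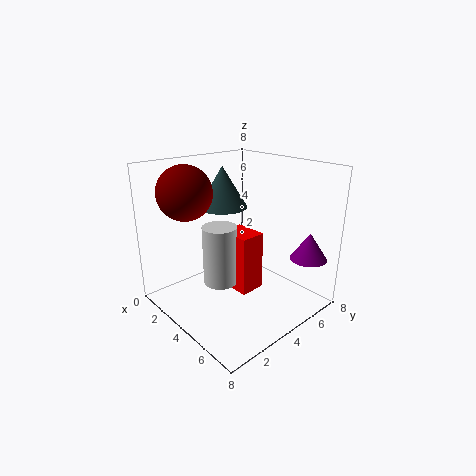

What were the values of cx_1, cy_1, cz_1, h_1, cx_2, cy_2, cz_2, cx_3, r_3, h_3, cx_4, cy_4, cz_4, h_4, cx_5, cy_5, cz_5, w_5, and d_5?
cx_1 = 1.5, cy_1 = 5, cz_1 = 5, h_1 = 2.5, cx_2 = 2, cy_2 = 2, cz_2 = 6.5, cx_3 = 3, r_3 = 1, h_3 = 3.5, cx_4 = 7, cy_4 = 6.5, cz_4 = 3, h_4 = 1.5, cx_5 = 2.5, cy_5 = 4, cz_5 = 0.5, w_5 = 2, d_5 = 1.5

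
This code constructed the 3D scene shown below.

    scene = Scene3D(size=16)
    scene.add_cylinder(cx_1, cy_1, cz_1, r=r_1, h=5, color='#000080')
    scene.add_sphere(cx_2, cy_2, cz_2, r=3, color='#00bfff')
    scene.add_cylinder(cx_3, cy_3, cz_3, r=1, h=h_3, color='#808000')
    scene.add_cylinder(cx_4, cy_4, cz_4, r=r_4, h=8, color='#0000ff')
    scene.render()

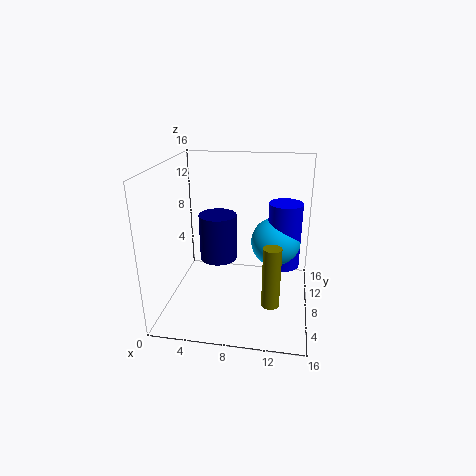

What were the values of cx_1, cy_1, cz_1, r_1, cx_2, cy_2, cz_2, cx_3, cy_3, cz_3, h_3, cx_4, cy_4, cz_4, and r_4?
cx_1 = 6
cy_1 = 7
cz_1 = 6
r_1 = 2
cx_2 = 12
cy_2 = 12
cz_2 = 6
cx_3 = 12
cy_3 = 6
cz_3 = 1
h_3 = 7
cx_4 = 13
cy_4 = 12
cz_4 = 3
r_4 = 2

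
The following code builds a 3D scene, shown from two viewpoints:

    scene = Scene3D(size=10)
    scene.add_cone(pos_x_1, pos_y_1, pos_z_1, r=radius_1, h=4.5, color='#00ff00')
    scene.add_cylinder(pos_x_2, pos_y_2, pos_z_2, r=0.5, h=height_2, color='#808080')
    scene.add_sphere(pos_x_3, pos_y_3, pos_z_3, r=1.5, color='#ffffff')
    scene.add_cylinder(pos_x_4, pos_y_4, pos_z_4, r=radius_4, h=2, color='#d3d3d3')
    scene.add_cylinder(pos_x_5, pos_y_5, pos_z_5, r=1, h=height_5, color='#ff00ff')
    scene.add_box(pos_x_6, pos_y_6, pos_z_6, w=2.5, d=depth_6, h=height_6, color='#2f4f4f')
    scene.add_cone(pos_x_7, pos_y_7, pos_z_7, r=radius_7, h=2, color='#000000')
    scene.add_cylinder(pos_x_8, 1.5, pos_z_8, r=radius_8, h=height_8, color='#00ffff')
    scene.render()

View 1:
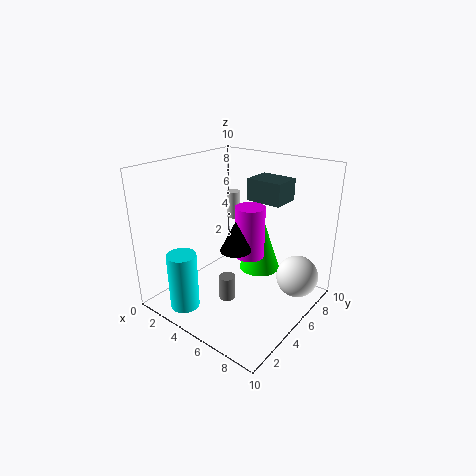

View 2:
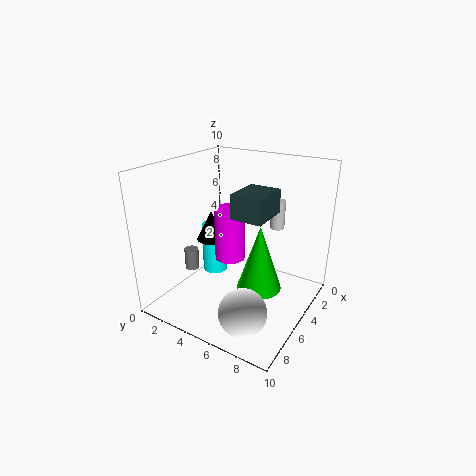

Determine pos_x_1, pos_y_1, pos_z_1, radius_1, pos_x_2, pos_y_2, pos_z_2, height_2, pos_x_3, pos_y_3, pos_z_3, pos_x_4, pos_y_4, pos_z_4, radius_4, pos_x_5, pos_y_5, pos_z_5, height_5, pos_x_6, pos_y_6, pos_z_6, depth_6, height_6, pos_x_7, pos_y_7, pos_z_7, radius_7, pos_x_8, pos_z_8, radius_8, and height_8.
pos_x_1 = 5.5; pos_y_1 = 7; pos_z_1 = 2; radius_1 = 1.5; pos_x_2 = 6.5; pos_y_2 = 2; pos_z_2 = 2.5; height_2 = 1.5; pos_x_3 = 8.5; pos_y_3 = 7.5; pos_z_3 = 2; pos_x_4 = 3; pos_y_4 = 7; pos_z_4 = 5.5; radius_4 = 0.5; pos_x_5 = 6; pos_y_5 = 5; pos_z_5 = 4; height_5 = 3.5; pos_x_6 = 5; pos_y_6 = 6; pos_z_6 = 7.5; depth_6 = 2; height_6 = 1.5; pos_x_7 = 6; pos_y_7 = 3.5; pos_z_7 = 5; radius_7 = 1; pos_x_8 = 3; pos_z_8 = 0.5; radius_8 = 1; height_8 = 4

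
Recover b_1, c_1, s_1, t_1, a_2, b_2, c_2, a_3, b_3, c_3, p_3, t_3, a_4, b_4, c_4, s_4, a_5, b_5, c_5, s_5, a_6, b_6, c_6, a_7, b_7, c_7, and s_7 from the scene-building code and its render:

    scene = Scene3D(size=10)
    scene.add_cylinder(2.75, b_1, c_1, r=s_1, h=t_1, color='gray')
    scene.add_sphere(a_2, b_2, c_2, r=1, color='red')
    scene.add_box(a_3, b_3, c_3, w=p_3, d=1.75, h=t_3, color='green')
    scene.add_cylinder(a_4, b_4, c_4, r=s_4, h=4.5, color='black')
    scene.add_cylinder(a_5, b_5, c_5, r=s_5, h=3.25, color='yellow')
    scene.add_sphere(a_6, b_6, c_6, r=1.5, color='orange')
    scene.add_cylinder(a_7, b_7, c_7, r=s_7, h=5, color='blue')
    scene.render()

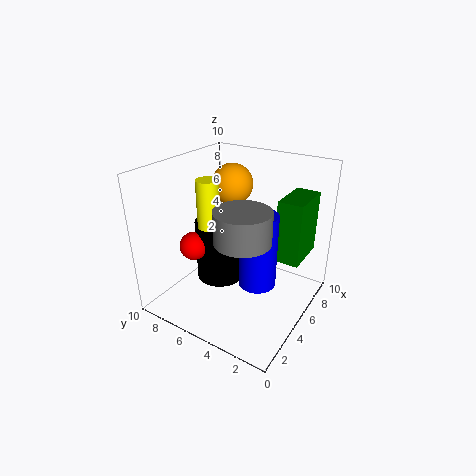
b_1 = 3.25
c_1 = 6.25
s_1 = 1.75
t_1 = 2
a_2 = 3.5
b_2 = 7.75
c_2 = 4.25
a_3 = 6.25
b_3 = 1
c_3 = 3.25
p_3 = 3.25
t_3 = 4.5
a_4 = 5.25
b_4 = 6.75
c_4 = 1.25
s_4 = 1.75
a_5 = 3.75
b_5 = 6.5
c_5 = 6
s_5 = 0.75
a_6 = 7
b_6 = 6.75
c_6 = 8
a_7 = 4.25
b_7 = 3
c_7 = 2.5
s_7 = 1.25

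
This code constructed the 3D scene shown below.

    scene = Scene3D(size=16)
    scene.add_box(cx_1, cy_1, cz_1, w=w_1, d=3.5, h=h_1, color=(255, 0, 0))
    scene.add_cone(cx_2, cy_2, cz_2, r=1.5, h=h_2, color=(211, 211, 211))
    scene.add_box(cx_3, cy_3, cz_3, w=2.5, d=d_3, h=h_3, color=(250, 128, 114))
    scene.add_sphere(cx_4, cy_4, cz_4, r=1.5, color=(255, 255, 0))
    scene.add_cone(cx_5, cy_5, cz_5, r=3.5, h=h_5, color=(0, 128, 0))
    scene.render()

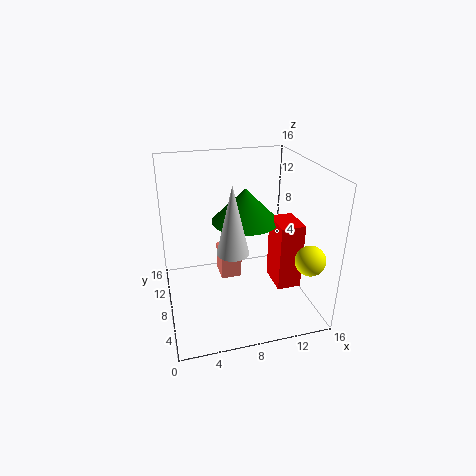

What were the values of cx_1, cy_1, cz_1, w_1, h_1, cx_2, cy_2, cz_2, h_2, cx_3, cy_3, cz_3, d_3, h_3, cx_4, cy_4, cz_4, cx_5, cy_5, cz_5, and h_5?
cx_1 = 11
cy_1 = 3
cz_1 = 4
w_1 = 2.5
h_1 = 7
cx_2 = 6
cy_2 = 2.5
cz_2 = 9.5
h_2 = 6.5
cx_3 = 6.5
cy_3 = 10
cz_3 = 1.5
d_3 = 3
h_3 = 3.5
cx_4 = 13.5
cy_4 = 1.5
cz_4 = 8
cx_5 = 8.5
cy_5 = 7
cz_5 = 10.5
h_5 = 3.5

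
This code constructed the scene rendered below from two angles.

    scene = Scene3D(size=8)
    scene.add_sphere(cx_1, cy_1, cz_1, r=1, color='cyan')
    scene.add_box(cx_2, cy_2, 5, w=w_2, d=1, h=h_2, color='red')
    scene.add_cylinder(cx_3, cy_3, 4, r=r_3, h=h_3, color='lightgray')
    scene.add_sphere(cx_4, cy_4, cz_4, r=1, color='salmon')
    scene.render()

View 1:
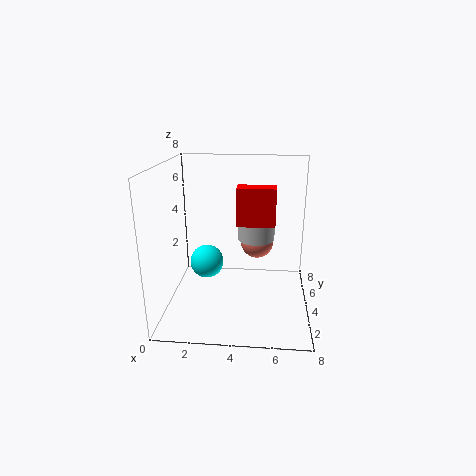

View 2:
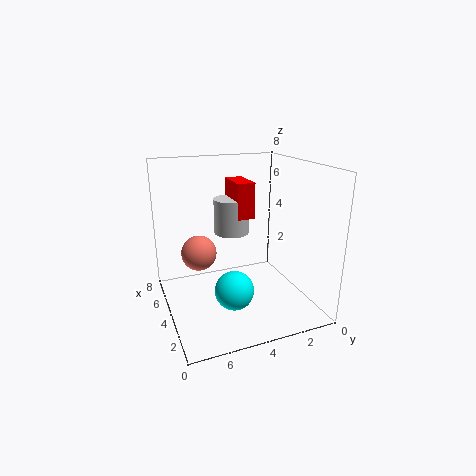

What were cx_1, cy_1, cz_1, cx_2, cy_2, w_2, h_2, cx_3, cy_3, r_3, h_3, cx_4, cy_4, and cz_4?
cx_1 = 2; cy_1 = 5; cz_1 = 2; cx_2 = 4; cy_2 = 3; w_2 = 2; h_2 = 2; cx_3 = 5; cy_3 = 4; r_3 = 1; h_3 = 2; cx_4 = 5; cy_4 = 6; cz_4 = 3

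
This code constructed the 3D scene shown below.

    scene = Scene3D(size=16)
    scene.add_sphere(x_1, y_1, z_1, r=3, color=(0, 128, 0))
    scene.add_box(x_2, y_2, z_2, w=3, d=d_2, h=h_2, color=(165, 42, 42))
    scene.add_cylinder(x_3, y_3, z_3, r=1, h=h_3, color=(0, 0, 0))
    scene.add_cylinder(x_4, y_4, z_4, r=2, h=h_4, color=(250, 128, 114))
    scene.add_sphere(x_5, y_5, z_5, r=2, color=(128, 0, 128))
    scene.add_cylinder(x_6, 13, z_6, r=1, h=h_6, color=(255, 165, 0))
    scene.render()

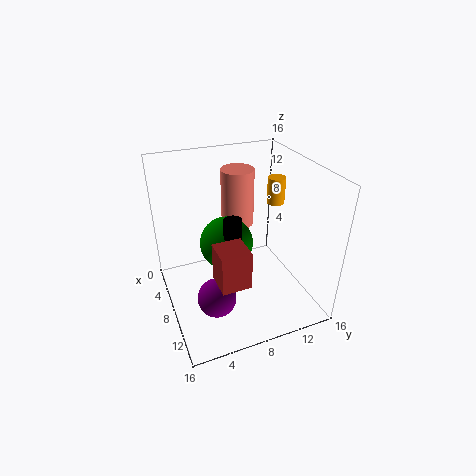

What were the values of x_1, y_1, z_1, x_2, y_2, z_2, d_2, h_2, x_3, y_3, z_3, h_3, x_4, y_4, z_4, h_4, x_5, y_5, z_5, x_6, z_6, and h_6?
x_1 = 7, y_1 = 7, z_1 = 7, x_2 = 11, y_2 = 4, z_2 = 6, d_2 = 3, h_2 = 4, x_3 = 9, y_3 = 7, z_3 = 3, h_3 = 8, x_4 = 3, y_4 = 10, z_4 = 7, h_4 = 7, x_5 = 12, y_5 = 4, z_5 = 4, x_6 = 7, z_6 = 11, h_6 = 3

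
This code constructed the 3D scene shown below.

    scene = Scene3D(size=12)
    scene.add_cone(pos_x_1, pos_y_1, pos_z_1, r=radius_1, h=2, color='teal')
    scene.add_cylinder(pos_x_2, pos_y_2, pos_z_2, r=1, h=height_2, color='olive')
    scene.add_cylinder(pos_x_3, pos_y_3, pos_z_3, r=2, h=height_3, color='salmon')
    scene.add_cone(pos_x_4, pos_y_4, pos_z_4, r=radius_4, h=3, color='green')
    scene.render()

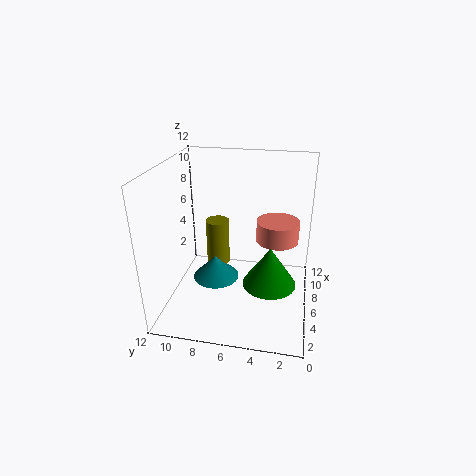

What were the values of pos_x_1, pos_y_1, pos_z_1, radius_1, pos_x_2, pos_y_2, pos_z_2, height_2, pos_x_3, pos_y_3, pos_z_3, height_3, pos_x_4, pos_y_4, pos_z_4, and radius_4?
pos_x_1 = 6, pos_y_1 = 8, pos_z_1 = 2, radius_1 = 2, pos_x_2 = 7, pos_y_2 = 8, pos_z_2 = 3, height_2 = 4, pos_x_3 = 10, pos_y_3 = 3, pos_z_3 = 4, height_3 = 2, pos_x_4 = 3, pos_y_4 = 3, pos_z_4 = 4, radius_4 = 2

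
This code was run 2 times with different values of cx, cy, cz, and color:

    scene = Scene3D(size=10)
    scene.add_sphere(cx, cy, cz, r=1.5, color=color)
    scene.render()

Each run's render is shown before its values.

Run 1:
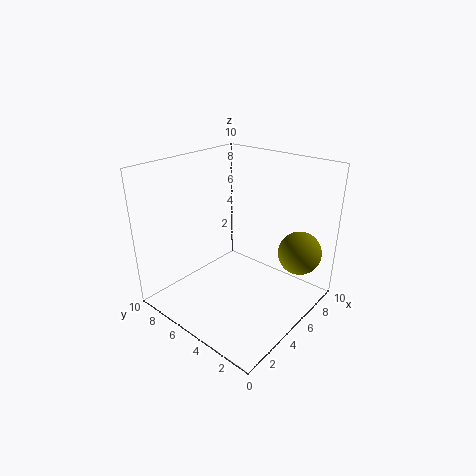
cx = 7.5; cy = 1.5; cz = 4; color = 'olive'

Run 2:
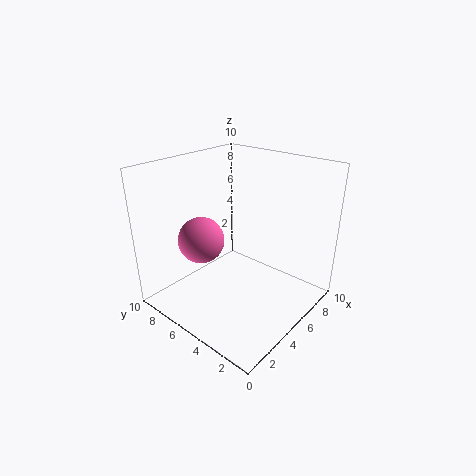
cx = 2.5; cy = 6; cz = 5.5; color = 'hotpink'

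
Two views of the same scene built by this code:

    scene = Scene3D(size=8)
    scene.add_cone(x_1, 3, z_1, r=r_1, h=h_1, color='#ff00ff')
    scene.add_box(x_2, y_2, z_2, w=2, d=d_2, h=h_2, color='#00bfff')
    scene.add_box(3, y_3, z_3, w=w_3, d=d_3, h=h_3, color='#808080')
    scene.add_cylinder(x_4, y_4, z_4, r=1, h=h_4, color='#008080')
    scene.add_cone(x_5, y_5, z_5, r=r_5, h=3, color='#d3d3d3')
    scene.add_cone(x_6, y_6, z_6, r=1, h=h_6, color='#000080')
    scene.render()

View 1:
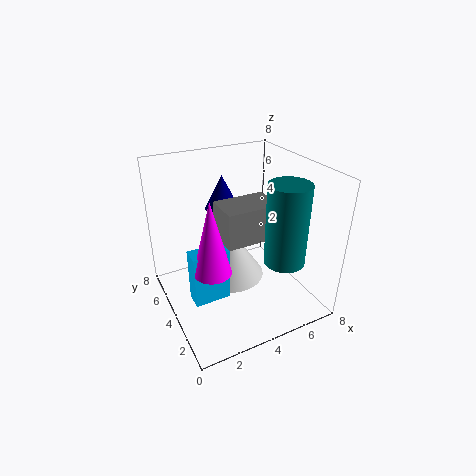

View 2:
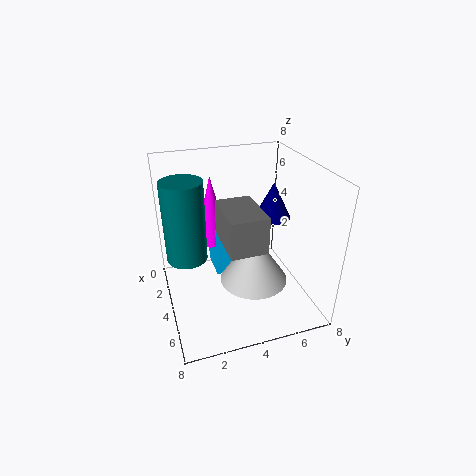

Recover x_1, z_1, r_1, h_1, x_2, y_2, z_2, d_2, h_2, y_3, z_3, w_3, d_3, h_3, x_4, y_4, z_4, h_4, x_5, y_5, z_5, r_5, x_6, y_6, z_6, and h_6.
x_1 = 2
z_1 = 3
r_1 = 1
h_1 = 4
x_2 = 1
y_2 = 3
z_2 = 1
d_2 = 1
h_2 = 3
y_3 = 3
z_3 = 4
w_3 = 3
d_3 = 2
h_3 = 2
x_4 = 5
y_4 = 1
z_4 = 4
h_4 = 4
x_5 = 4
y_5 = 5
z_5 = 1
r_5 = 2
x_6 = 4
y_6 = 6
z_6 = 5
h_6 = 2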